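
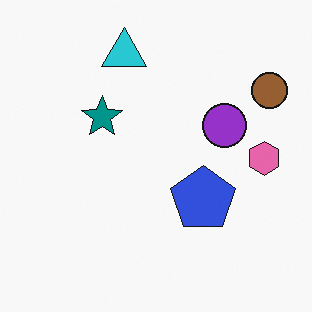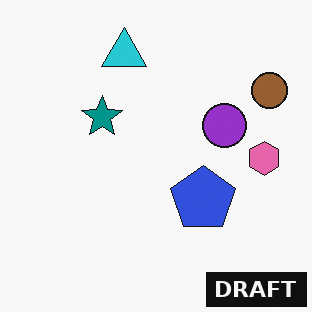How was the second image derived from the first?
It was watermarked with the text "DRAFT" in the lower-right corner.

A dark label reading "DRAFT" appears in the lower-right corner.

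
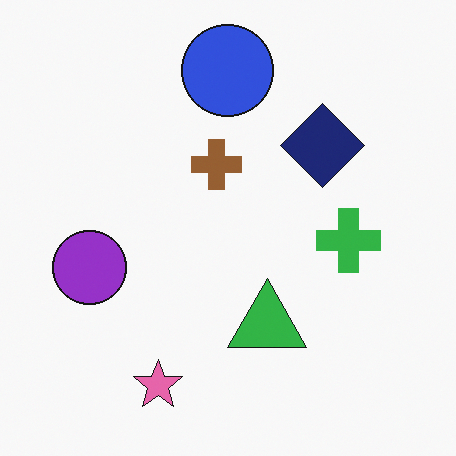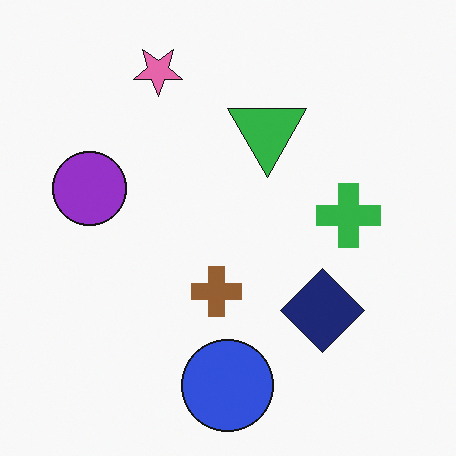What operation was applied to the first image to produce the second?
It was flipped vertically (top ↔ bottom).

The blue circle is in the top of the first image and the bottom of the second — shapes on opposite sides of the horizontal midline have swapped in a mirror flip.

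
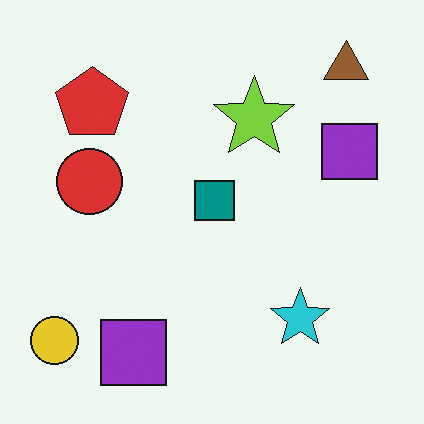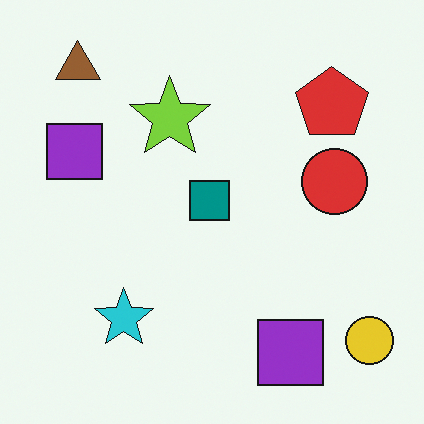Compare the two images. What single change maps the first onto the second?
Flipped horizontally (left ↔ right).

The yellow circle is in the bottom-left of the first image and the bottom-right of the second — shapes on opposite sides of the vertical midline have swapped in a mirror flip.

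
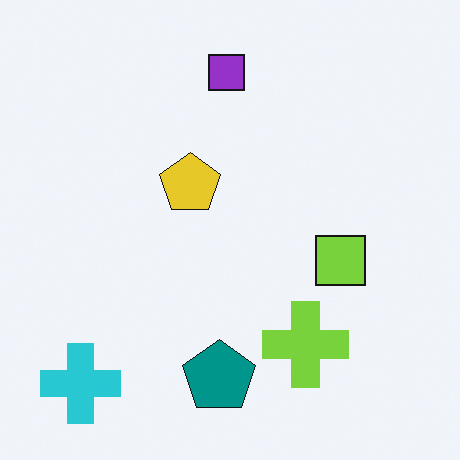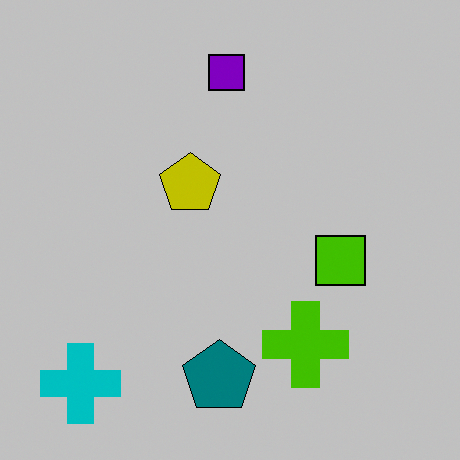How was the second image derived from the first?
This is the original image heavily posterized to just a handful of flat colors.

Each flat color has snapped to a coarser quantized level — most visibly, the near-white background has dropped to a flat grey.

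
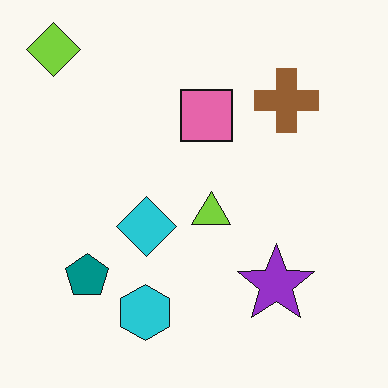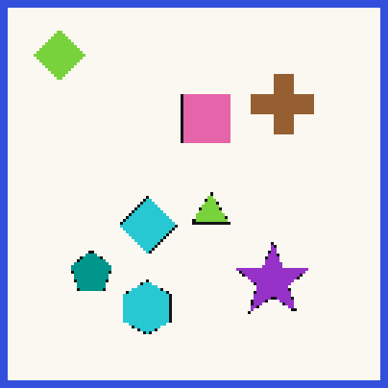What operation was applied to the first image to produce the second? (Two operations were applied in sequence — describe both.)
The second image is the first lightly pixelated (a mild mosaic effect), then framed with a blue border.

Shapes are reduced to large square blocks; fine edges and outlines are lost — a downscale-then-upscale (mosaic) effect. A solid blue frame runs around the edge of the second image, with the content slightly shrunk inside it.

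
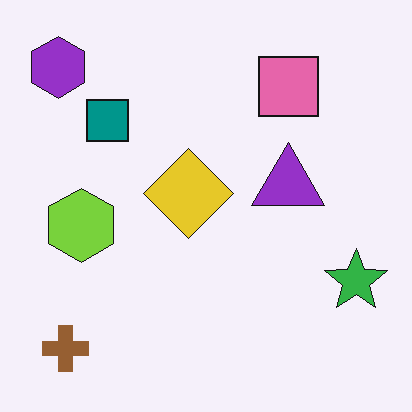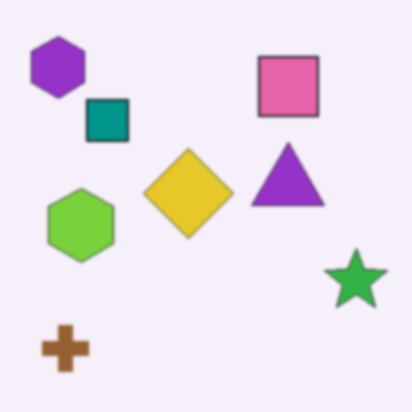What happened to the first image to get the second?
It was lightly blurred.

Shape edges and outlines are uniformly softened across the whole image.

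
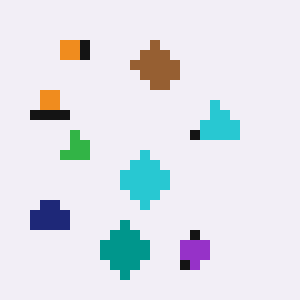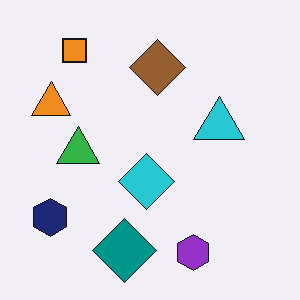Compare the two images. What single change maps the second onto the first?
This is the original image heavily pixelated into large blocks.

Shapes are reduced to large square blocks; fine edges and outlines are lost — a downscale-then-upscale (mosaic) effect.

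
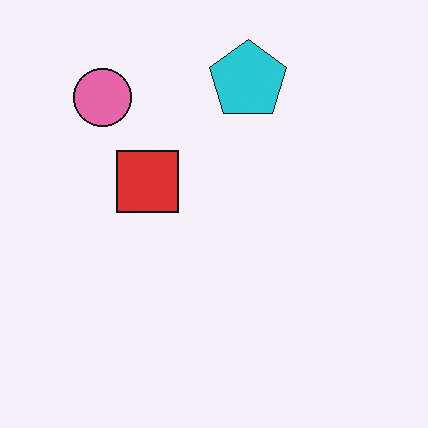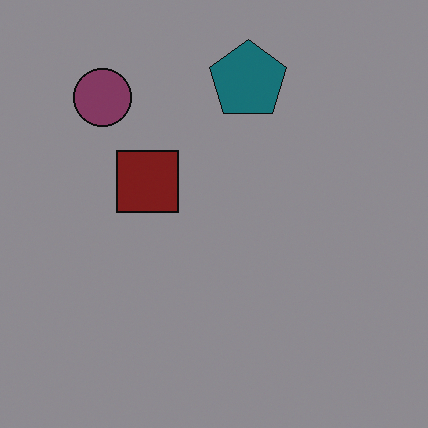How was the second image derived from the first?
The transformation is: substantially darkened.

Every pixel — background and shapes alike — is uniformly darkened.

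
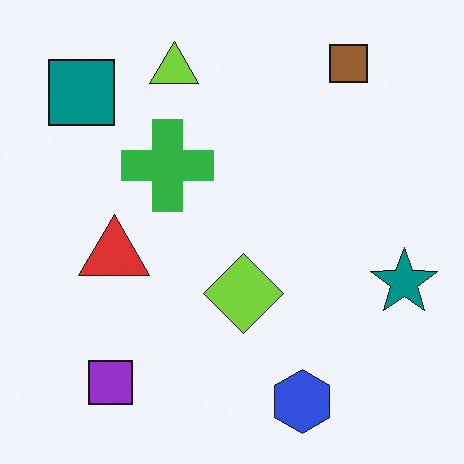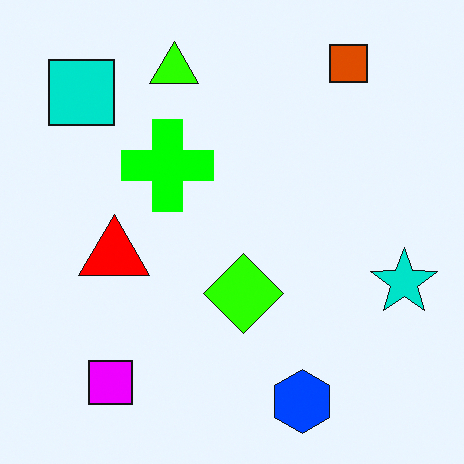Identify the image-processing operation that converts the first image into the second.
This is the original image made much more vivid (saturation change).

All colors are more vivid — a global saturation change.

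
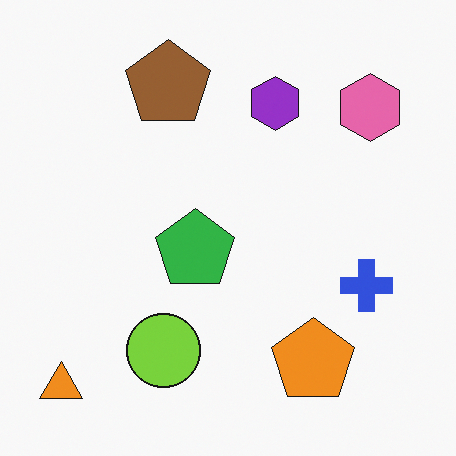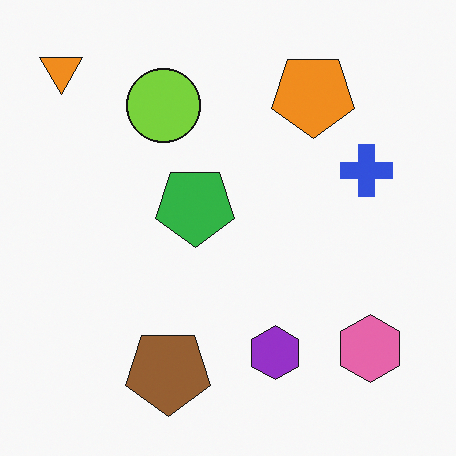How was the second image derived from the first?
This is the original image flipped vertically (top ↔ bottom).

The orange triangle is in the bottom-left of the first image and the top-left of the second — shapes on opposite sides of the horizontal midline have swapped in a mirror flip.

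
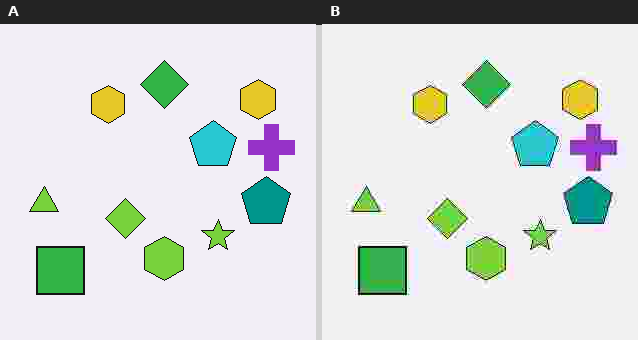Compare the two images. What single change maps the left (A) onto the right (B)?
Heavily JPEG-compressed with obvious blocking artifacts.

Blocky 8×8 compression artifacts appear around shape edges and the flat background shows ringing — characteristic JPEG degradation.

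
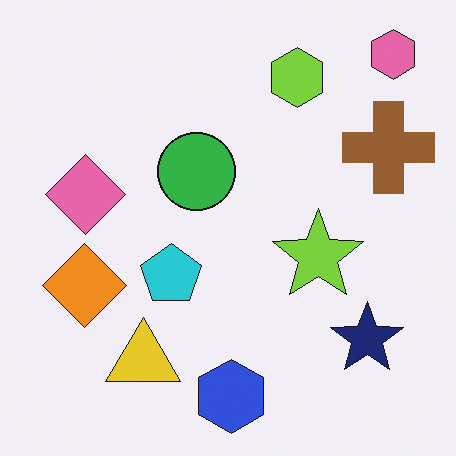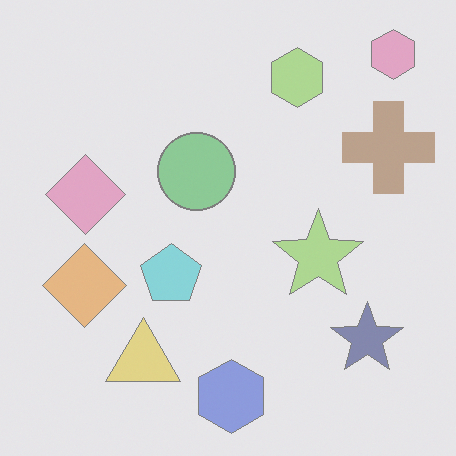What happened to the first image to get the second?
It was washed out (contrast reduced).

Tones are pushed toward mid-grey across the whole image — a global contrast change.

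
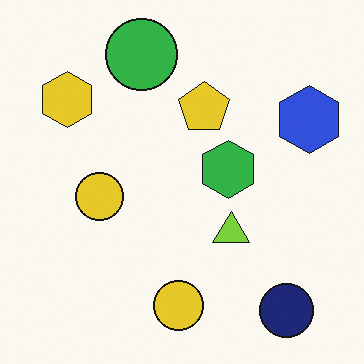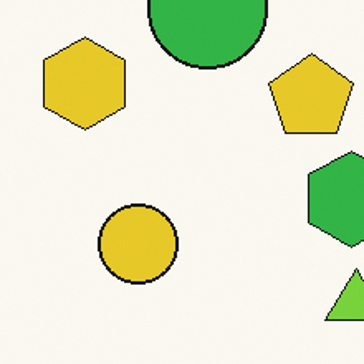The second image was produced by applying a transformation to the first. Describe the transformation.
The transformation is: cropped tightly and scaled back up.

The visible shapes are larger and the field of view is narrower; shapes near the original edges may be partly or wholly outside the frame — a crop-and-rescale.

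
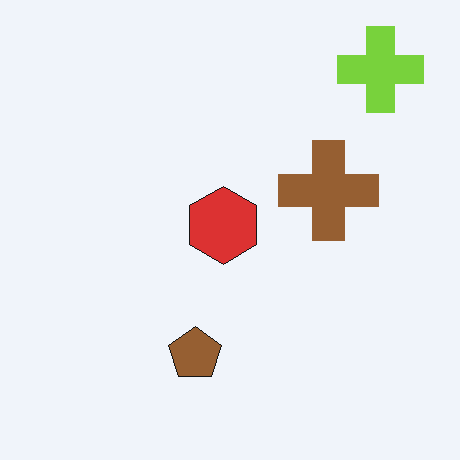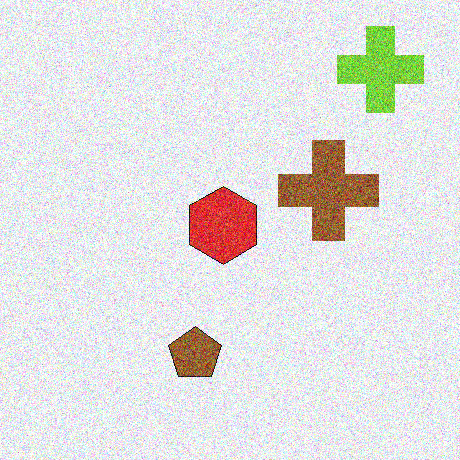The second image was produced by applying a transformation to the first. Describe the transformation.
Degraded with strong gaussian noise.

Random speckle covers the whole image, including the flat background.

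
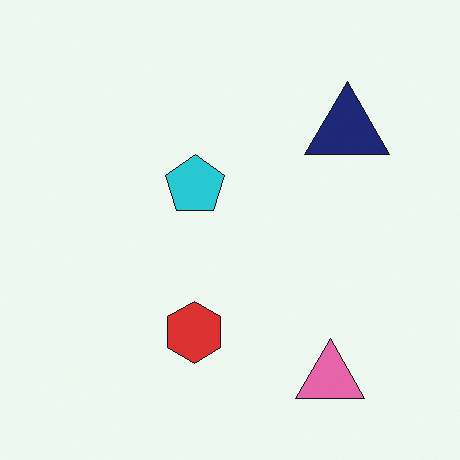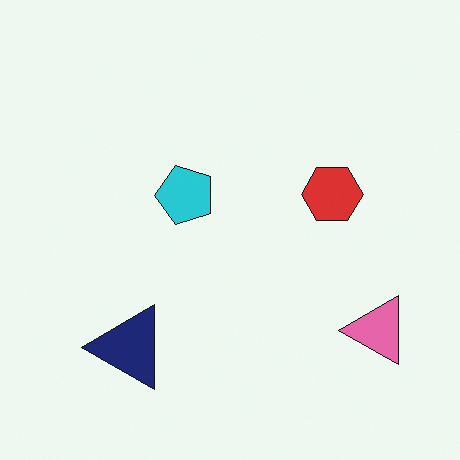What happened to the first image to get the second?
The transformation is: transposed (reflected across the top-left ↔ bottom-right diagonal).

Shapes have swapped their row and column positions — what was in the top-right is now in the bottom-left — a diagonal reflection.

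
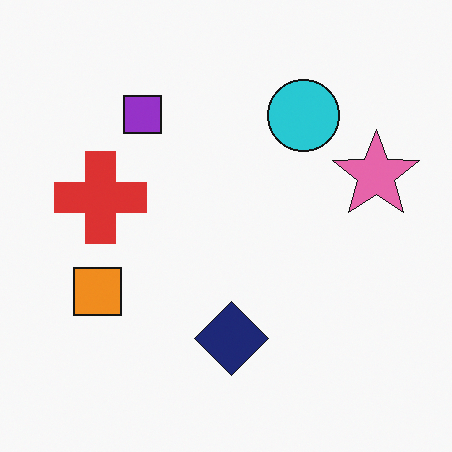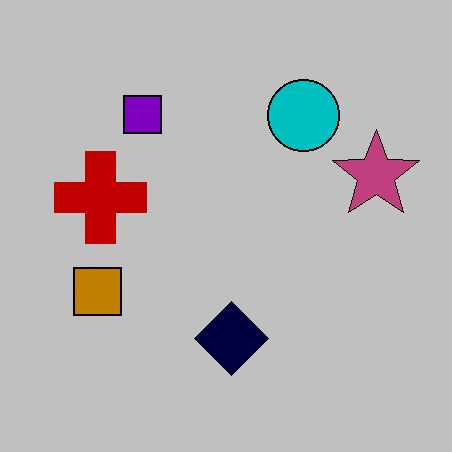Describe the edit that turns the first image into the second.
The transformation is: heavily posterized to just a handful of flat colors.

Each flat color has snapped to a coarser quantized level — most visibly, the near-white background has dropped to a flat grey.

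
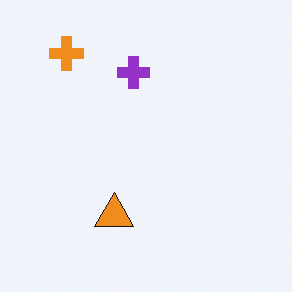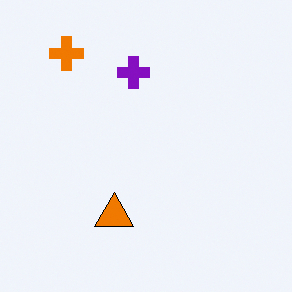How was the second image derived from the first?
The transformation is: given slightly increased contrast.

Tones are pushed away from mid-grey across the whole image — a global contrast change.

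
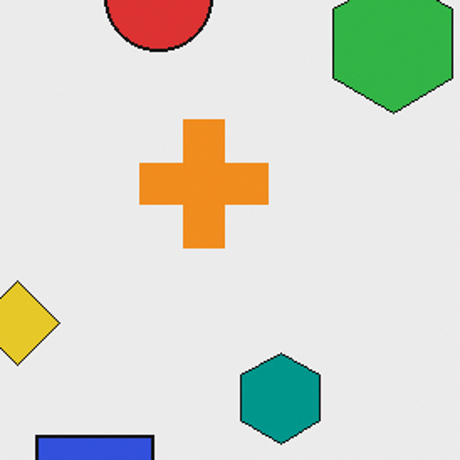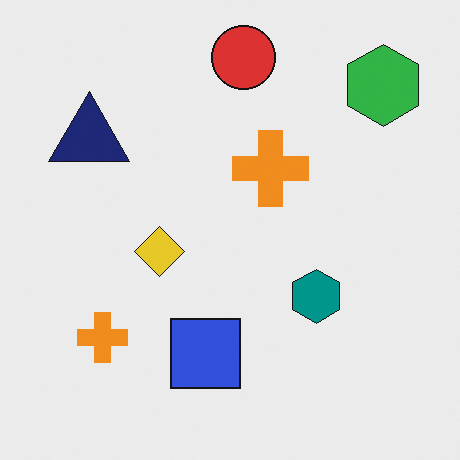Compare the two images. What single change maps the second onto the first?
The first image is the second cropped to a noticeably smaller region and rescaled.

The visible shapes are larger and the field of view is narrower; shapes near the original edges may be partly or wholly outside the frame — a crop-and-rescale.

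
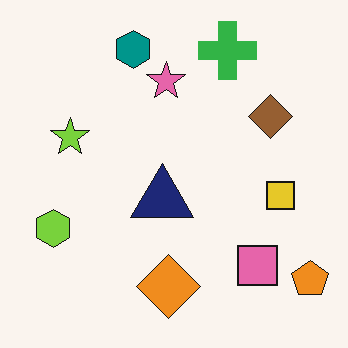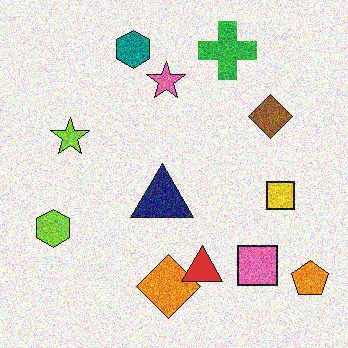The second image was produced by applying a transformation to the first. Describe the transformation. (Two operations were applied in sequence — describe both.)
The image was degraded with a thick layer of grain, then overlaid with an additional red triangle.

Random speckle covers the whole image, including the flat background. A red triangle appears in the second image that is absent from the first.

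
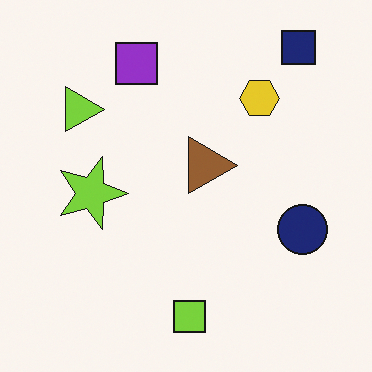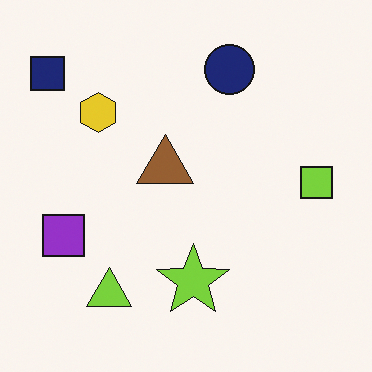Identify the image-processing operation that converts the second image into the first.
The image was rotated 90° clockwise.

The navy square sits in the top-left of the second image and the top-right of the first — consistent with a whole-image 90° clockwise rotation.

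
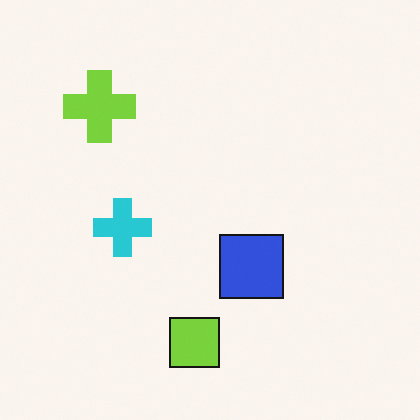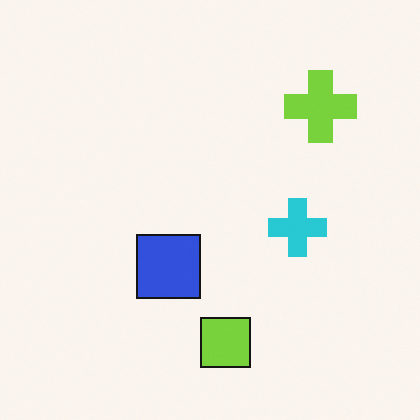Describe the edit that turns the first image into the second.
Flipped horizontally (left ↔ right).

The lime cross is in the top-left of the first image and the top-right of the second — shapes on opposite sides of the vertical midline have swapped in a mirror flip.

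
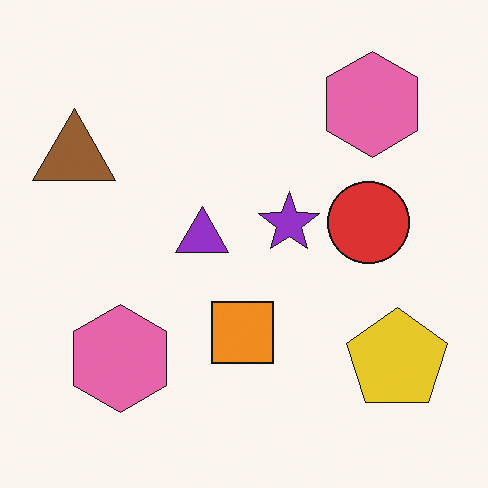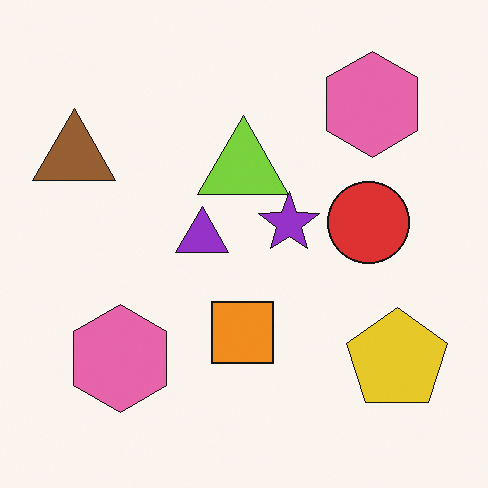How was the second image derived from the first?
It was overlaid with an additional lime triangle.

A lime triangle appears in the second image that is absent from the first.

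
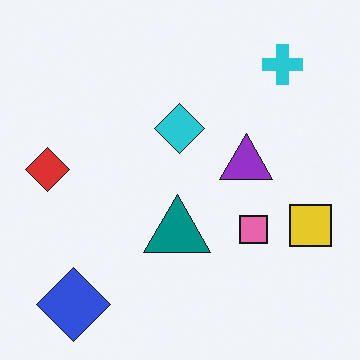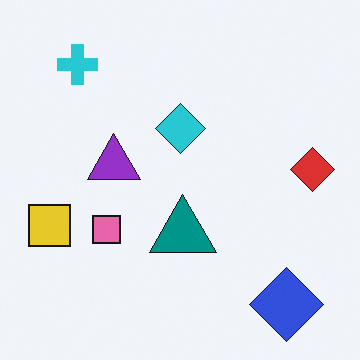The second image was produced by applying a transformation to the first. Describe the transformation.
The transformation is: flipped horizontally (left ↔ right).

The red diamond is in the left of the first image and the right of the second — shapes on opposite sides of the vertical midline have swapped in a mirror flip.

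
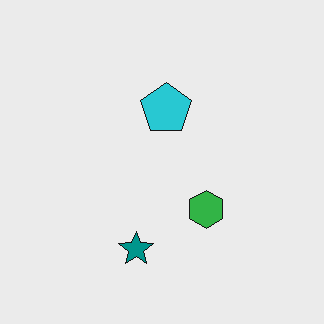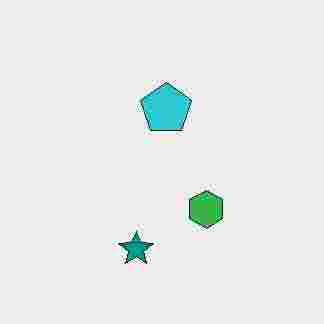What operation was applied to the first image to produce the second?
The second image is the first heavily JPEG-compressed with obvious blocking artifacts.

Blocky 8×8 compression artifacts appear around shape edges and the flat background shows ringing — characteristic JPEG degradation.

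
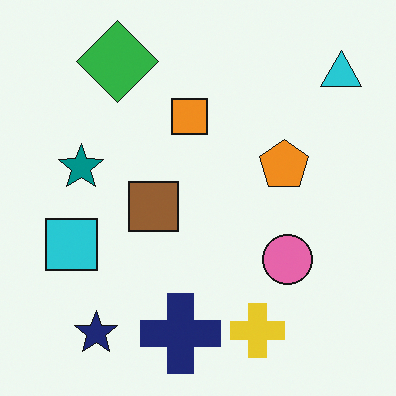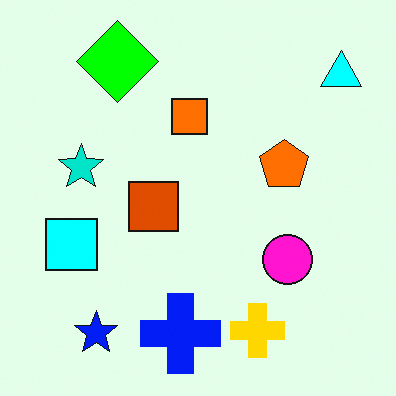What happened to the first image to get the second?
Heavily oversaturated.

All colors are more vivid — a global saturation change.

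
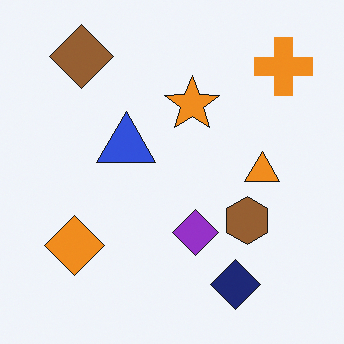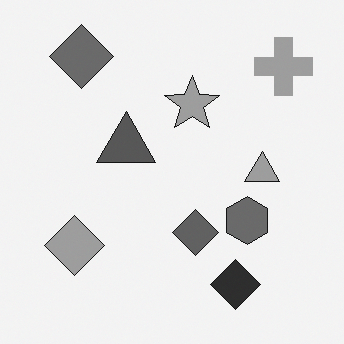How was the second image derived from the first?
It was converted to grayscale.

All color is removed — every shape is now a shade of grey.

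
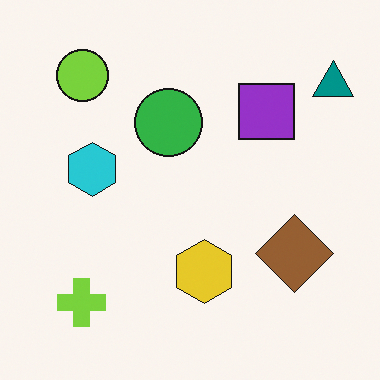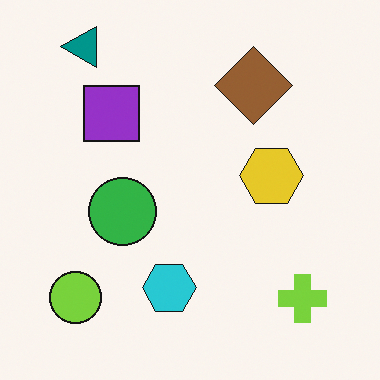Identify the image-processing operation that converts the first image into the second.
It was rotated 90° counter-clockwise.

The teal triangle sits in the top-right of the first image and the top-left of the second — consistent with a whole-image 90° counter-clockwise rotation.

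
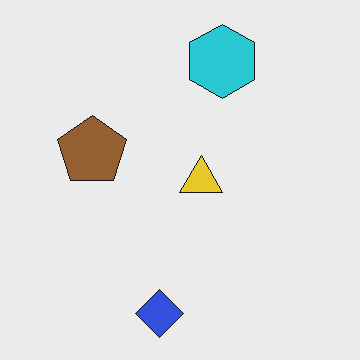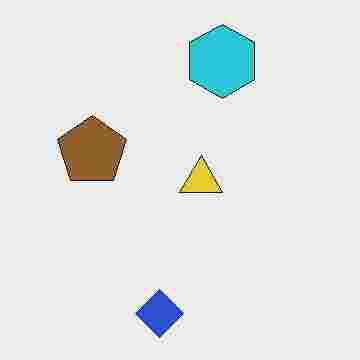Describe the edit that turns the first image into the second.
The second image is the first degraded with heavy JPEG compression.

Blocky 8×8 compression artifacts appear around shape edges and the flat background shows ringing — characteristic JPEG degradation.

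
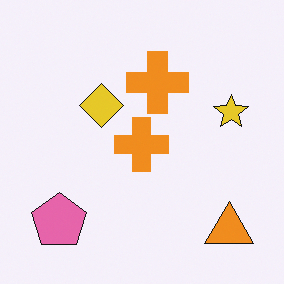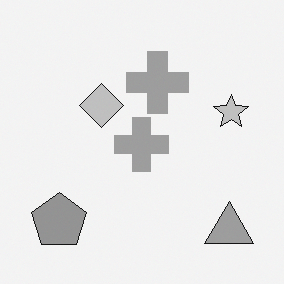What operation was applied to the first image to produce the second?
Converted to grayscale.

All color is removed — every shape is now a shade of grey.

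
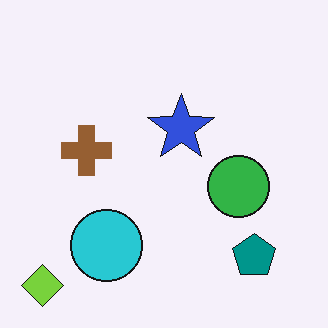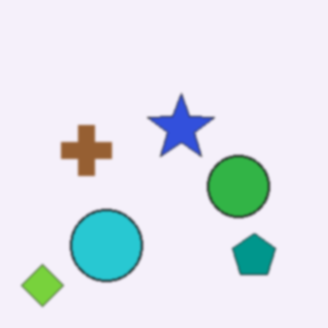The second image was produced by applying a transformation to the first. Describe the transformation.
This is the original image lightly blurred.

Shape edges and outlines are uniformly softened across the whole image.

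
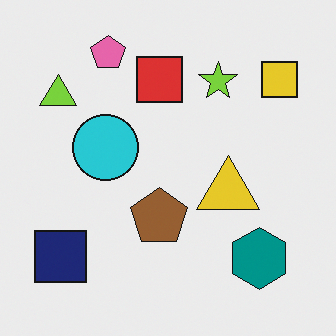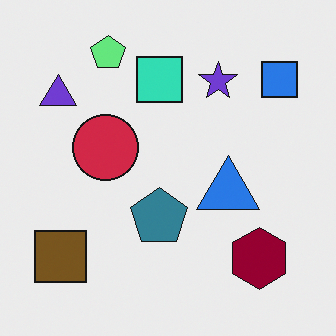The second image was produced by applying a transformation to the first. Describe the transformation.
Hue-shifted by a large amount.

Every shape's color has rotated by the same amount around the hue wheel — a uniform hue shift.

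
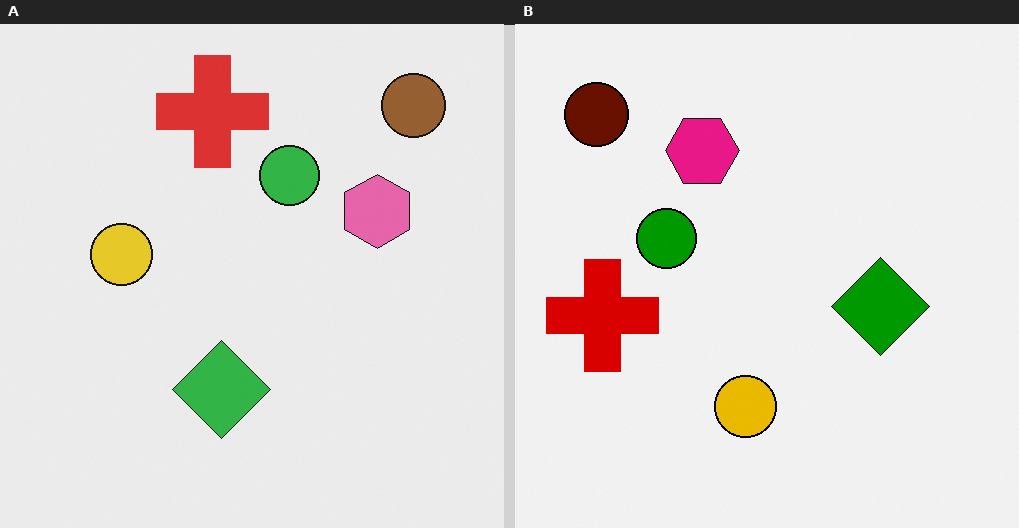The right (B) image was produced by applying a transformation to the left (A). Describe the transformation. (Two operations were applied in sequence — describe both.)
The transformation is: boosted in contrast, then rotated 90° counter-clockwise.

Tones are pushed away from mid-grey across the whole image — a global contrast change. The brown circle sits in the top-right of the left (A) image and the top-left of the right (B) — consistent with a whole-image 90° counter-clockwise rotation.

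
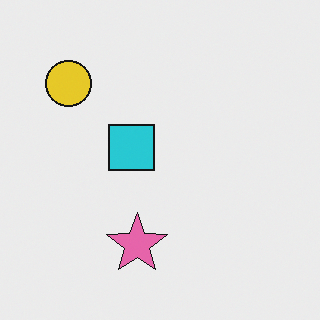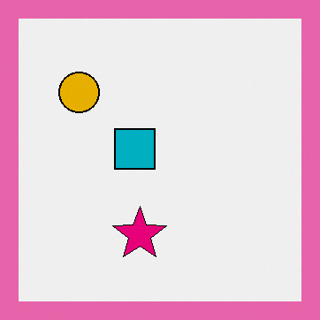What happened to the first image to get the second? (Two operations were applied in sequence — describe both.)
This is the original image boosted in contrast, then framed with a pink border.

Tones are pushed away from mid-grey across the whole image — a global contrast change. A solid pink frame runs around the edge of the second image, with the content slightly shrunk inside it.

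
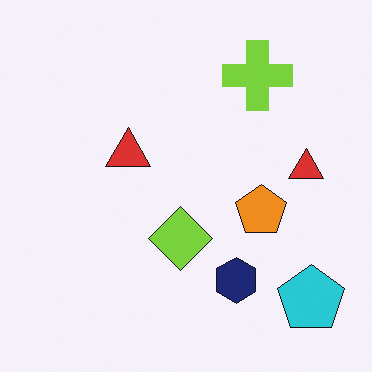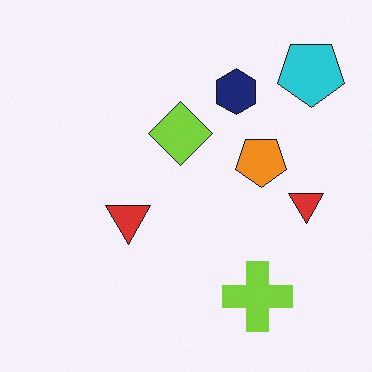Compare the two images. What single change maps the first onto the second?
The image was flipped vertically (top ↔ bottom).

The cyan pentagon is in the bottom-right of the first image and the top-right of the second — shapes on opposite sides of the horizontal midline have swapped in a mirror flip.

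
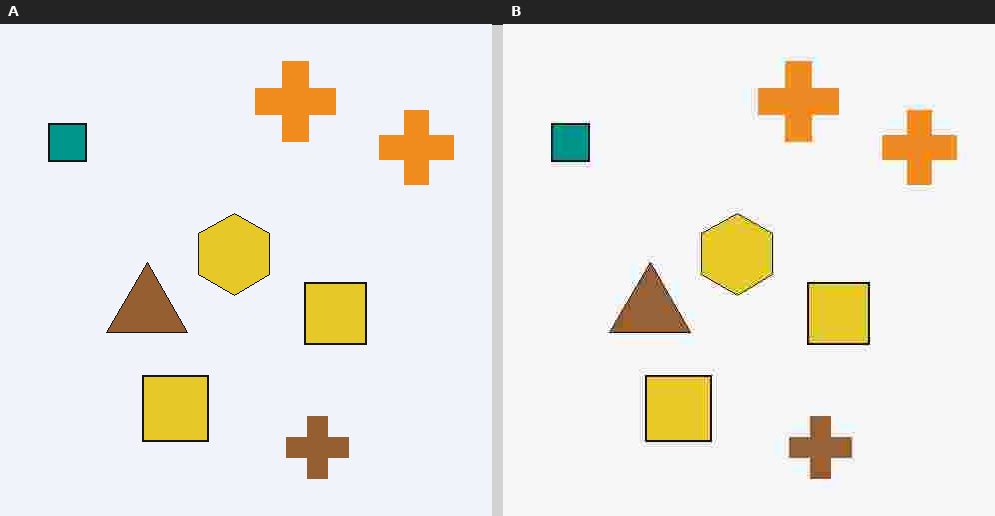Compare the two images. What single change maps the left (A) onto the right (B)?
Heavily JPEG-compressed with obvious blocking artifacts.

Blocky 8×8 compression artifacts appear around shape edges and the flat background shows ringing — characteristic JPEG degradation.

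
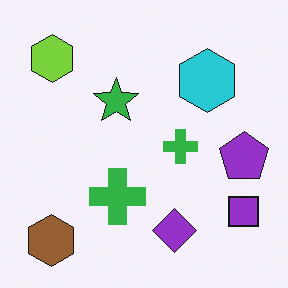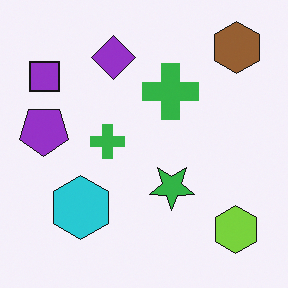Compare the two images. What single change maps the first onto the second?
It was rotated 180°.

The brown hexagon sits in the bottom-left of the first image and the top-right of the second — consistent with a whole-image 180° rotation.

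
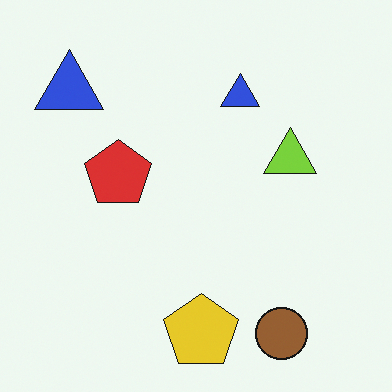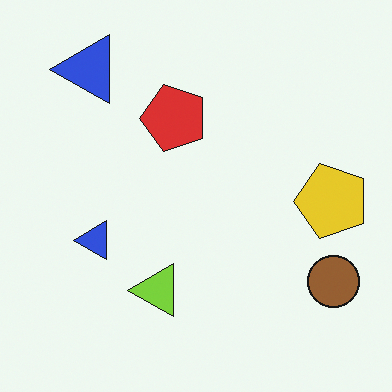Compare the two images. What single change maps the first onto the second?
The image was transposed (reflected across the top-left ↔ bottom-right diagonal).

Shapes have swapped their row and column positions — what was in the top-right is now in the bottom-left — a diagonal reflection.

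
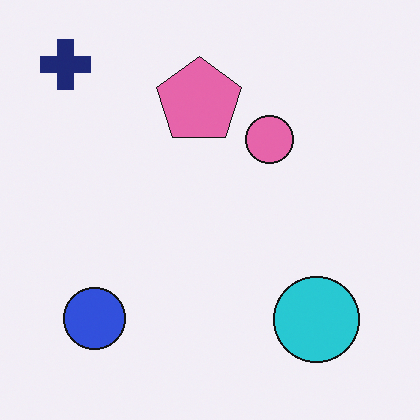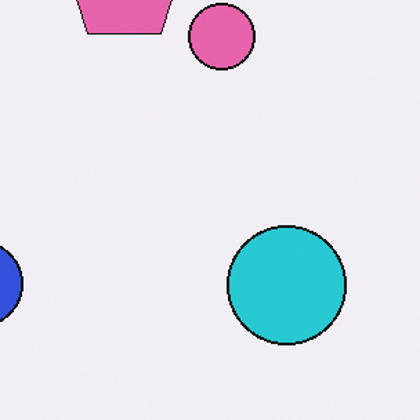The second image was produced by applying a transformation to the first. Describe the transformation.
This is the original image cropped slightly and scaled back up.

The visible shapes are larger and the field of view is narrower; shapes near the original edges may be partly or wholly outside the frame — a crop-and-rescale.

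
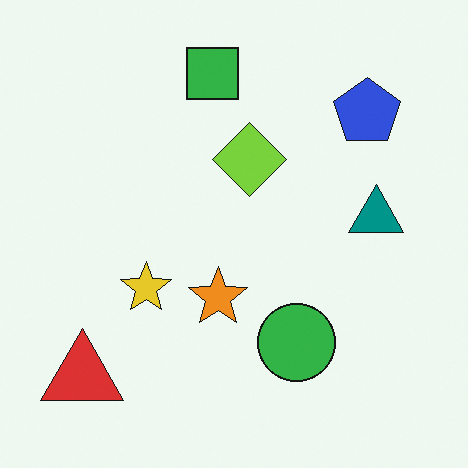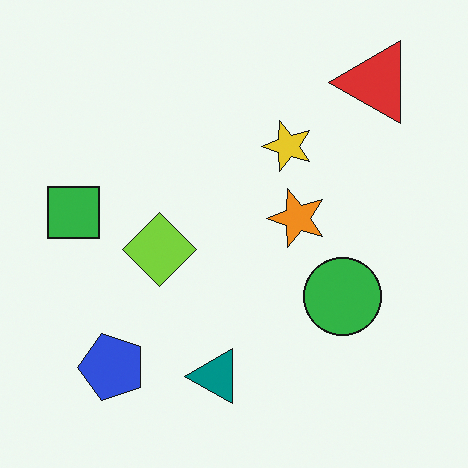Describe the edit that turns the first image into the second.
The second image is the first transposed (reflected across the top-left ↔ bottom-right diagonal).

Shapes have swapped their row and column positions — what was in the top-right is now in the bottom-left — a diagonal reflection.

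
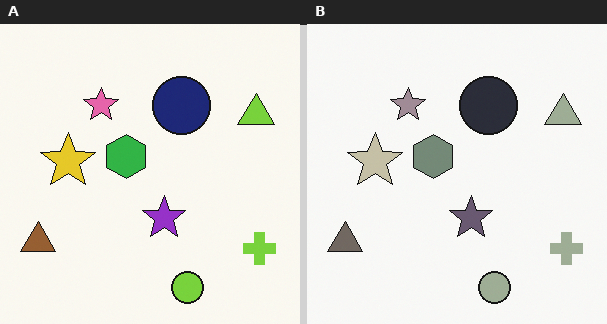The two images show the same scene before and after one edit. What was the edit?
It was heavily desaturated.

All colors are more muted and greyish — a global saturation change.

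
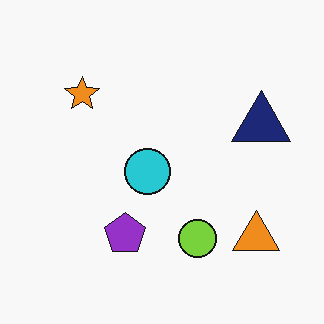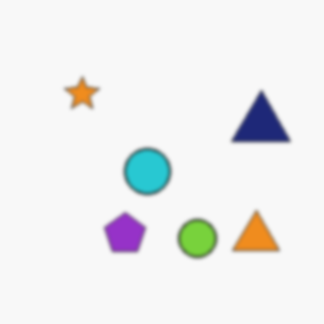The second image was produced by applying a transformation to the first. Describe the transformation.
The transformation is: given a subtle gaussian blur.

Shape edges and outlines are uniformly softened across the whole image.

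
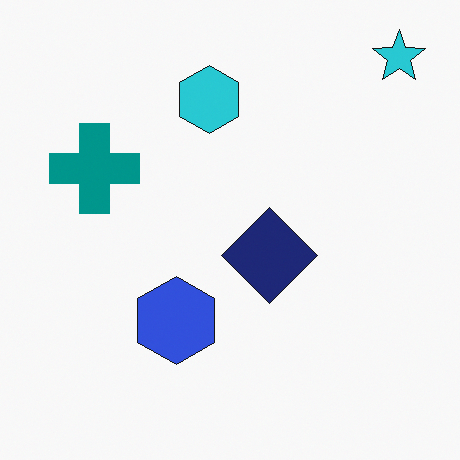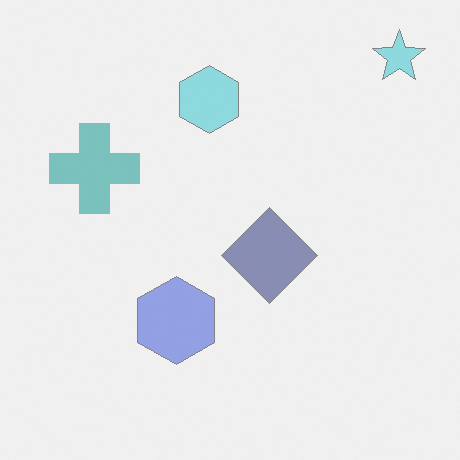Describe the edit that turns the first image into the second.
The image was washed out (contrast reduced).

Tones are pushed toward mid-grey across the whole image — a global contrast change.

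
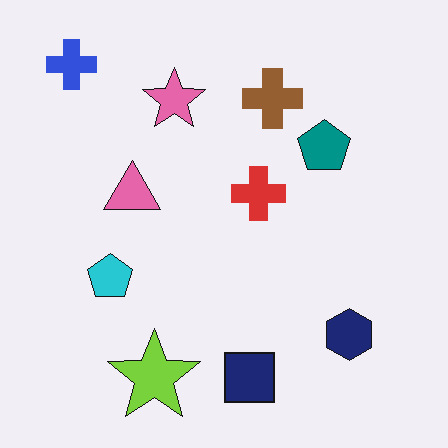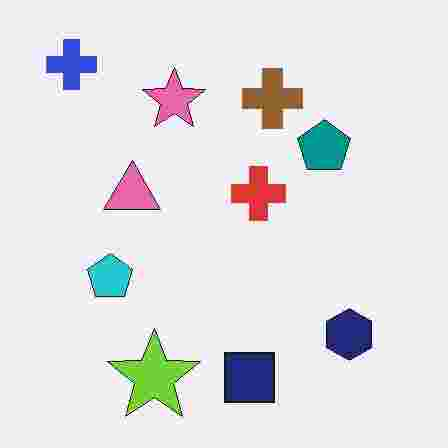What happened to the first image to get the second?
The transformation is: degraded with heavy JPEG compression.

Blocky 8×8 compression artifacts appear around shape edges and the flat background shows ringing — characteristic JPEG degradation.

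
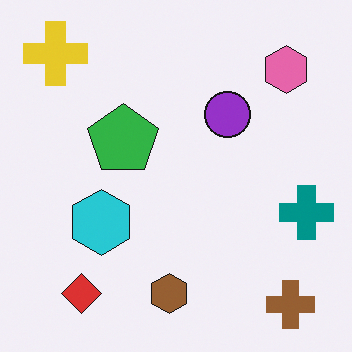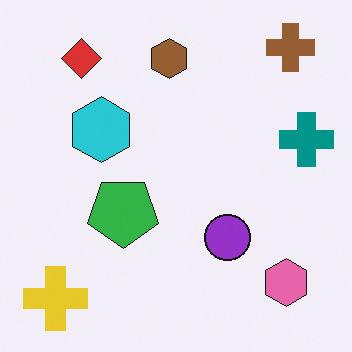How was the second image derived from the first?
The transformation is: flipped vertically (top ↔ bottom).

The brown cross is in the bottom-right of the first image and the top-right of the second — shapes on opposite sides of the horizontal midline have swapped in a mirror flip.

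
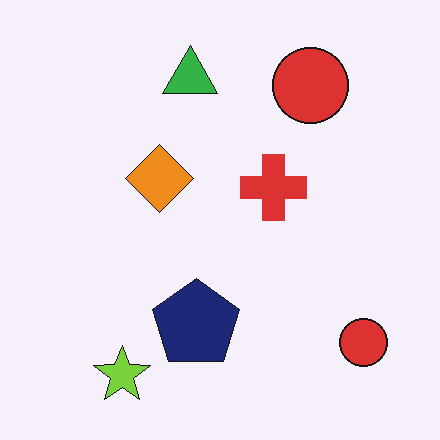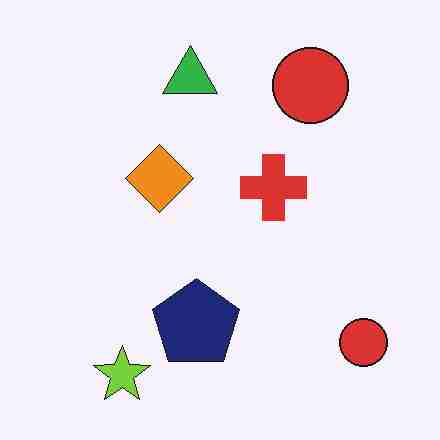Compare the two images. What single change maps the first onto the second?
The transformation is: degraded with heavy JPEG compression.

Blocky 8×8 compression artifacts appear around shape edges and the flat background shows ringing — characteristic JPEG degradation.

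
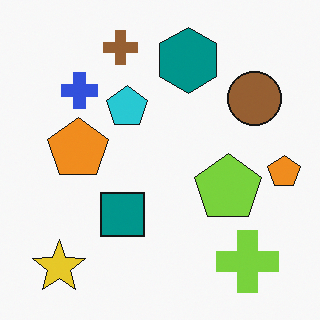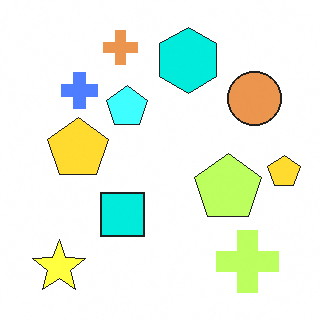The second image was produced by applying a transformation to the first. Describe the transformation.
It was noticeably brightened.

Every pixel — background and shapes alike — is uniformly brightened.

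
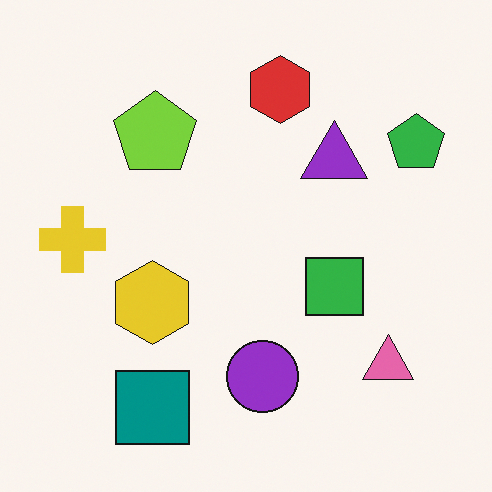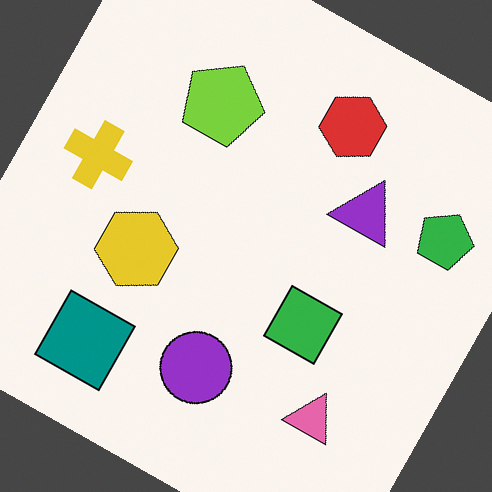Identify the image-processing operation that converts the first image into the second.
Rotated clockwise by a moderate amount.

Every shape is tilted by the same angle and the image corners show triangular fill wedges — a whole-image rotation by a non-right angle.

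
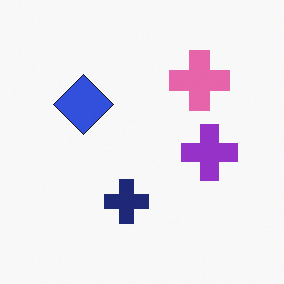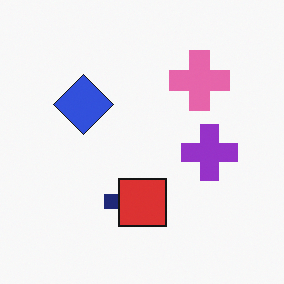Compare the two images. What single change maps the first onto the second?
Overlaid with an additional red square.

A red square appears in the second image that is absent from the first.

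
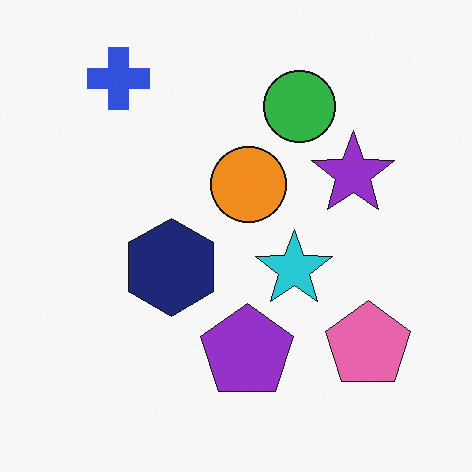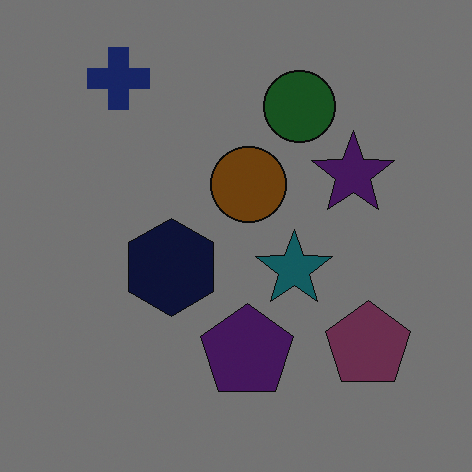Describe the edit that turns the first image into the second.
This is the original image substantially darkened.

Every pixel — background and shapes alike — is uniformly darkened.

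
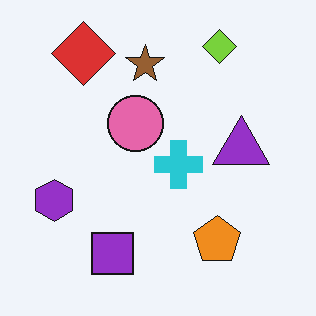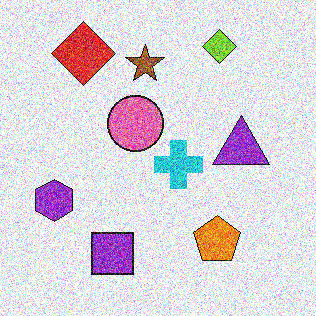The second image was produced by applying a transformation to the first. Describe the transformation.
It was degraded with heavy additive noise.

Random speckle covers the whole image, including the flat background.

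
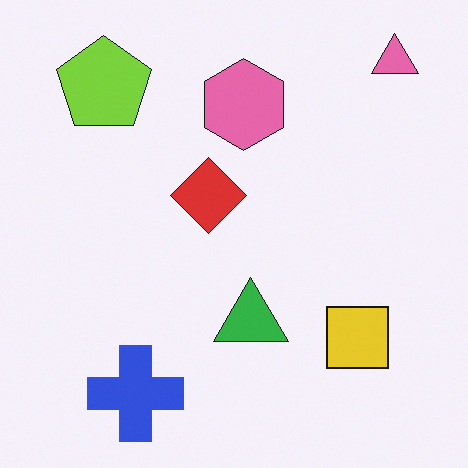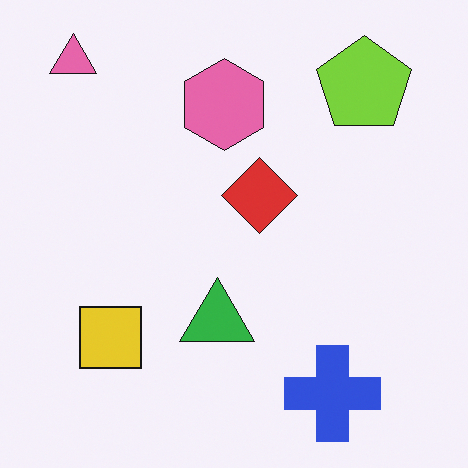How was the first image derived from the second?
The transformation is: flipped horizontally (left ↔ right).

The pink triangle is in the top-left of the second image and the top-right of the first — shapes on opposite sides of the vertical midline have swapped in a mirror flip.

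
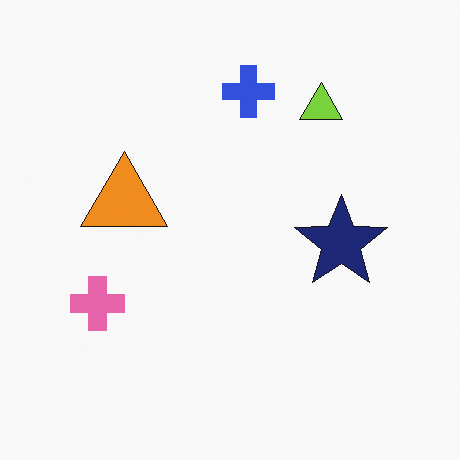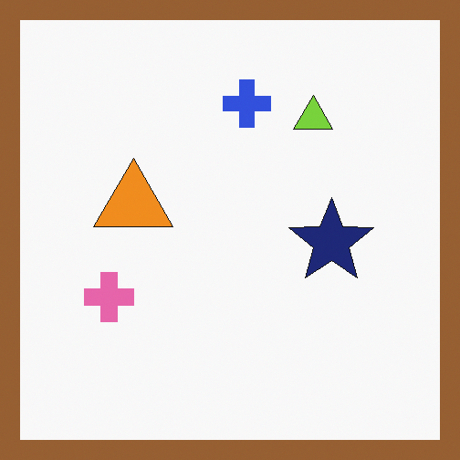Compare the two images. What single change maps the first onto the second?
The second image is the first framed with a brown border.

A solid brown frame runs around the edge of the second image, with the content slightly shrunk inside it.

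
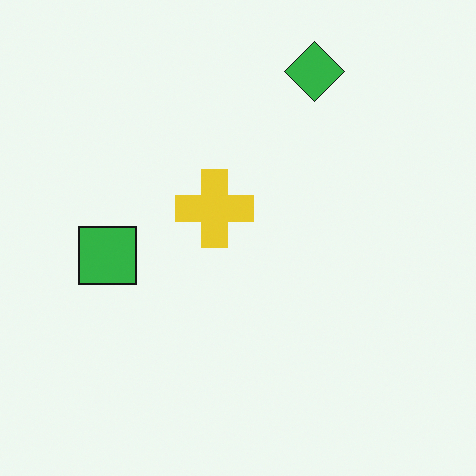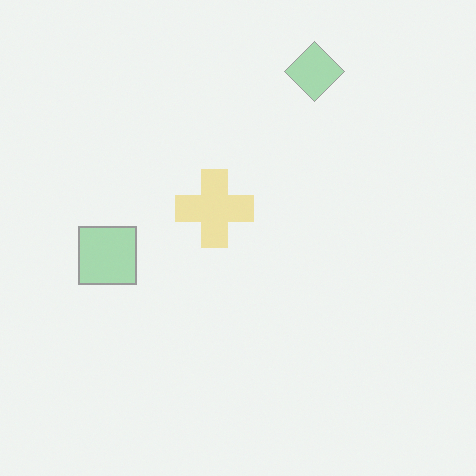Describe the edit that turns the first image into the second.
Washed out (contrast reduced).

Tones are pushed toward mid-grey across the whole image — a global contrast change.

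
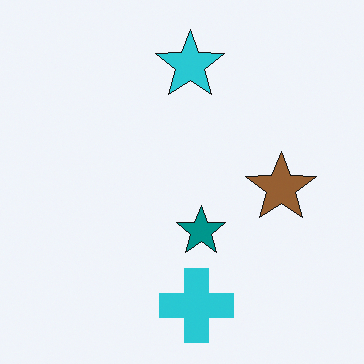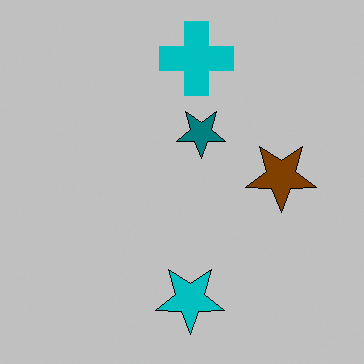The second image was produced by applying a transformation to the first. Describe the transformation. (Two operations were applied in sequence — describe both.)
The image was heavily posterized to just a handful of flat colors, then flipped vertically (top ↔ bottom).

Each flat color has snapped to a coarser quantized level — most visibly, the near-white background has dropped to a flat grey. The cyan cross is in the bottom of the first image and the top of the second — shapes on opposite sides of the horizontal midline have swapped in a mirror flip.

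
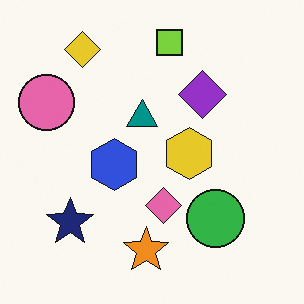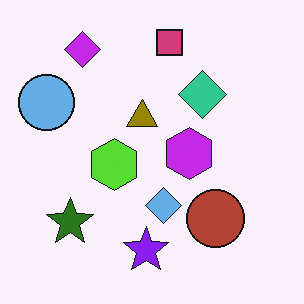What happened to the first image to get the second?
The second image is the first hue-shifted by a large amount.

Every shape's color has rotated by the same amount around the hue wheel — a uniform hue shift.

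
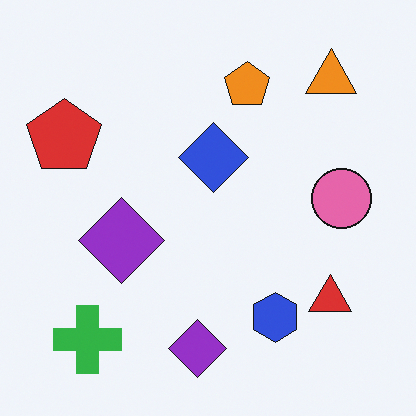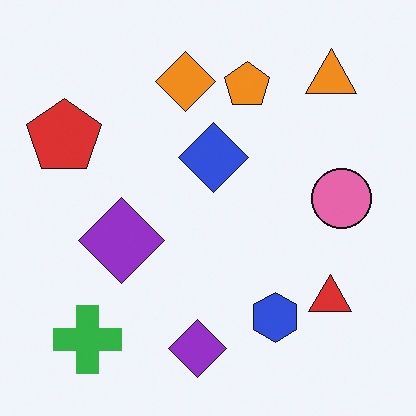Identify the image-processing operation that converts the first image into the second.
The transformation is: overlaid with an additional orange diamond.

An orange diamond appears in the second image that is absent from the first.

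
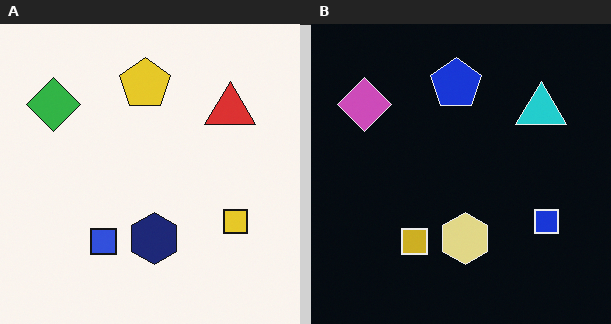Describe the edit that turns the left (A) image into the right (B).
This is the original image color-inverted (negative).

The light background has become dark and every shape's color is its complement — a photographic negative.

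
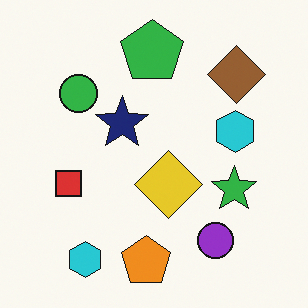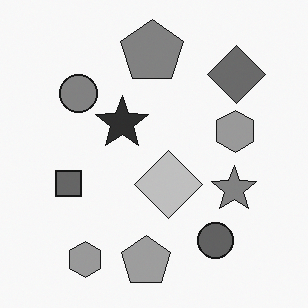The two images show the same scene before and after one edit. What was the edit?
It was converted to grayscale.

All color is removed — every shape is now a shade of grey.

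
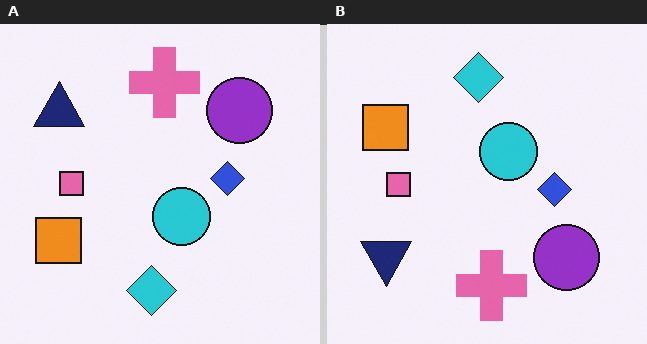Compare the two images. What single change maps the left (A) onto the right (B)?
The right (B) image is the left (A) flipped vertically (top ↔ bottom).

The cyan diamond is in the bottom of the left (A) image and the top of the right (B) — shapes on opposite sides of the horizontal midline have swapped in a mirror flip.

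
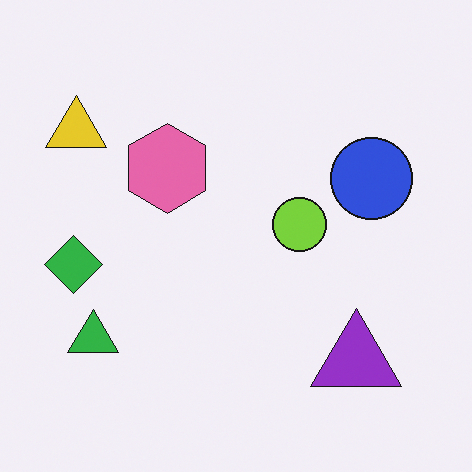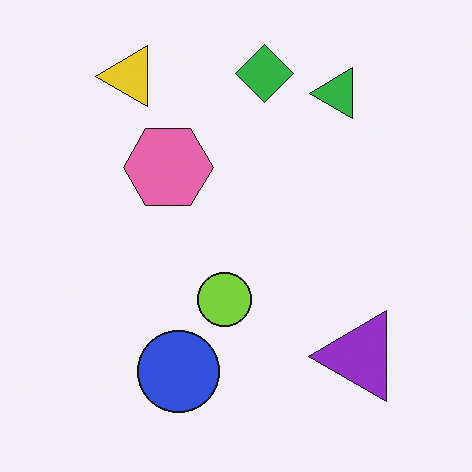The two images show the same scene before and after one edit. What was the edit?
The second image is the first transposed (reflected across the top-left ↔ bottom-right diagonal).

Shapes have swapped their row and column positions — what was in the top-right is now in the bottom-left — a diagonal reflection.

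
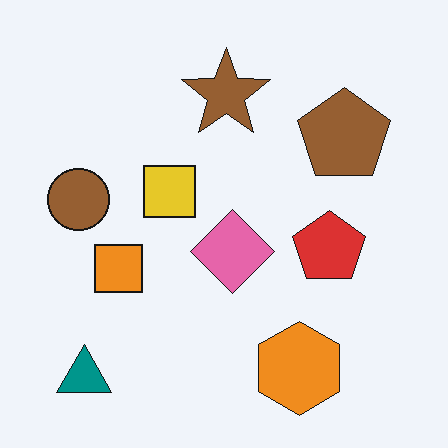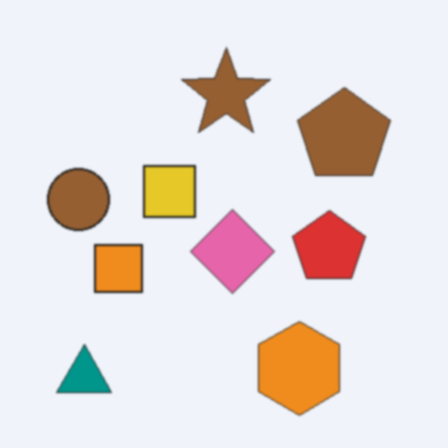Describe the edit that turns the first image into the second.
The transformation is: given a subtle gaussian blur.

Shape edges and outlines are uniformly softened across the whole image.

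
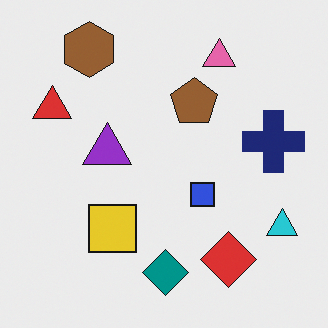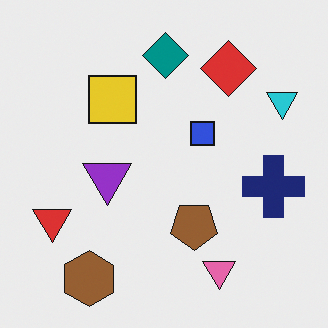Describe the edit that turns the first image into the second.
It was flipped vertically (top ↔ bottom).

The brown hexagon is in the top-left of the first image and the bottom-left of the second — shapes on opposite sides of the horizontal midline have swapped in a mirror flip.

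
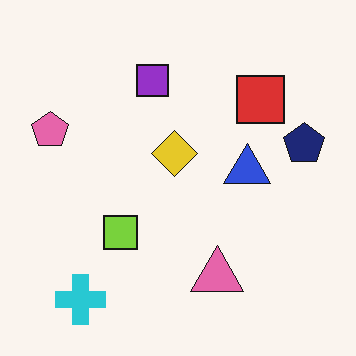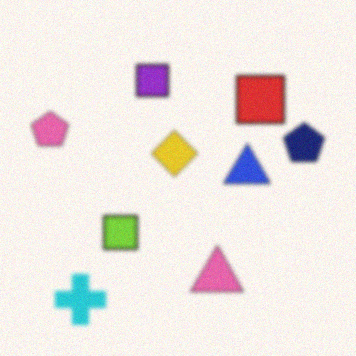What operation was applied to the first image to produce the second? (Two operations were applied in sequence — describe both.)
Lightly blurred, then degraded with a light layer of grain.

Shape edges and outlines are uniformly softened across the whole image. Random speckle covers the whole image, including the flat background.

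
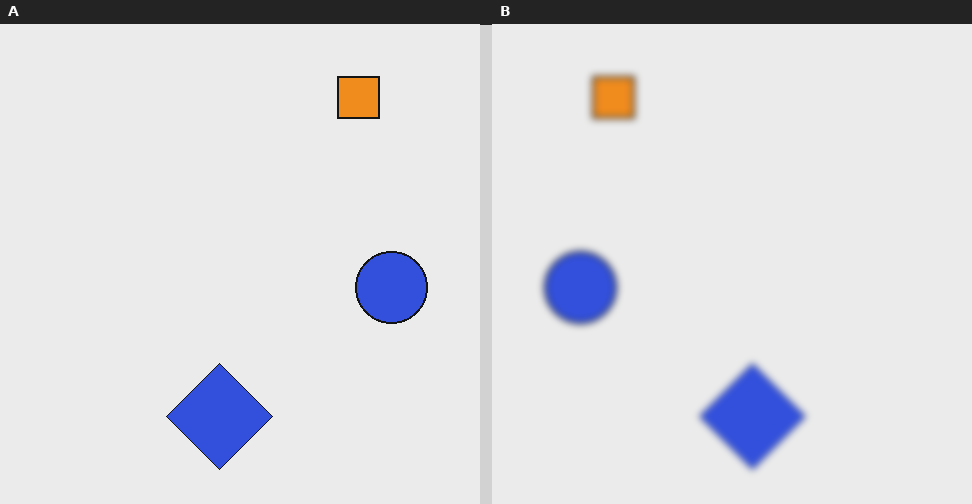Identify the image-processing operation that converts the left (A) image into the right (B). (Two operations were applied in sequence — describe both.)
The image was moderately blurred, then flipped horizontally (left ↔ right).

Shape edges and outlines are uniformly softened across the whole image. The blue circle is in the right of the left (A) image and the left of the right (B) — shapes on opposite sides of the vertical midline have swapped in a mirror flip.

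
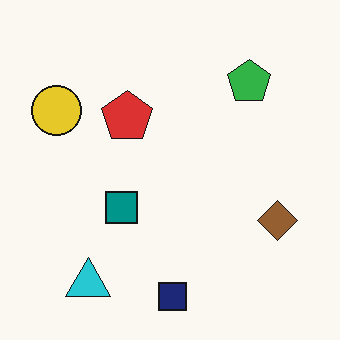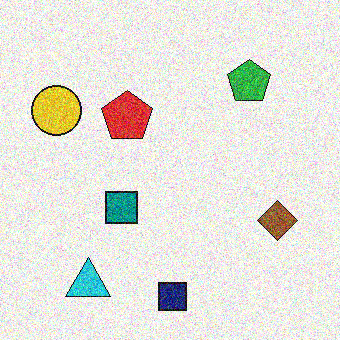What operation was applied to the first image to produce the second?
The second image is the first degraded with heavy additive noise.

Random speckle covers the whole image, including the flat background.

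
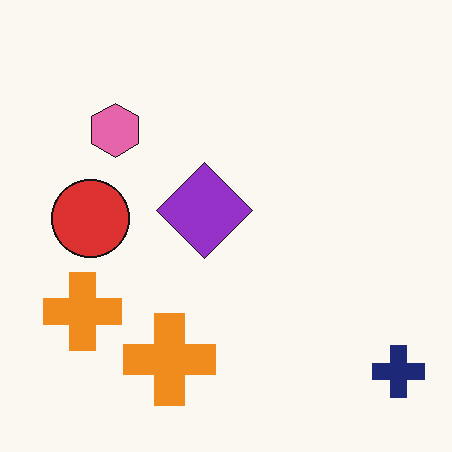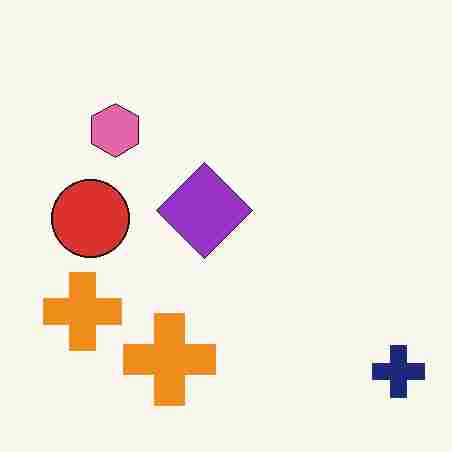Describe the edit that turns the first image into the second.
The second image is the first heavily JPEG-compressed with obvious blocking artifacts.

Blocky 8×8 compression artifacts appear around shape edges and the flat background shows ringing — characteristic JPEG degradation.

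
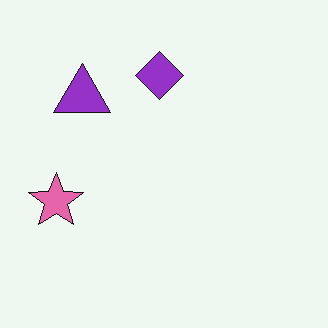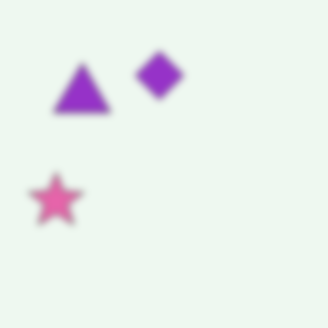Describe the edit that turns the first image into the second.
The second image is the first noticeably gaussian-blurred.

Shape edges and outlines are uniformly softened across the whole image.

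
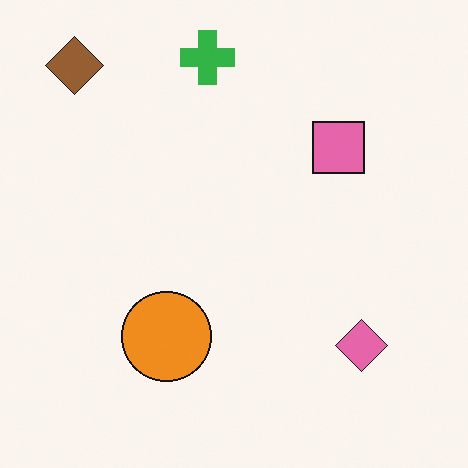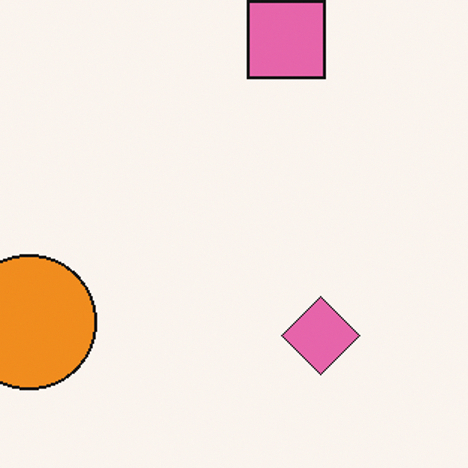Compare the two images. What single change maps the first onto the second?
The image was cropped slightly and scaled back up.

The visible shapes are larger and the field of view is narrower; shapes near the original edges may be partly or wholly outside the frame — a crop-and-rescale.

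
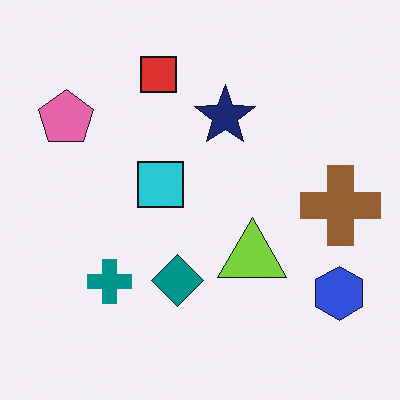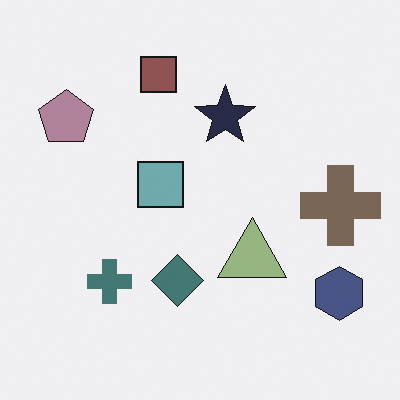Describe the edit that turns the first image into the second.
Heavily desaturated.

All colors are more muted and greyish — a global saturation change.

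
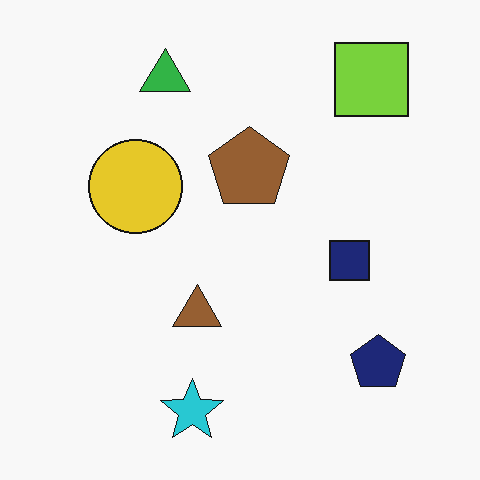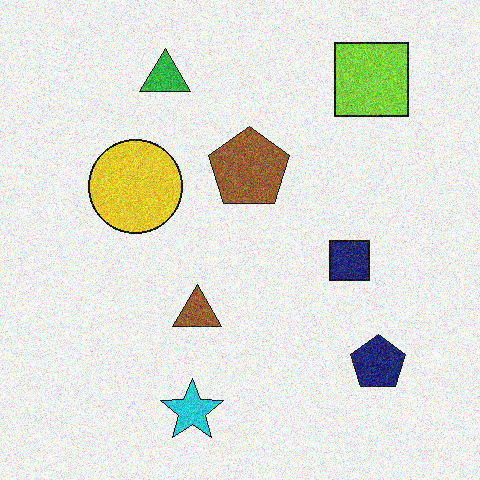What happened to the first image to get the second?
The image was degraded with moderate additive noise.

Random speckle covers the whole image, including the flat background.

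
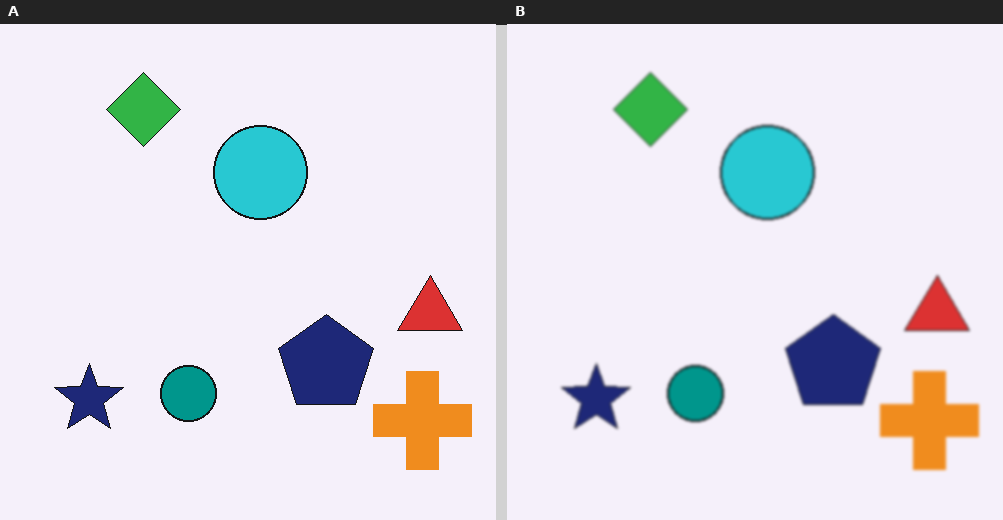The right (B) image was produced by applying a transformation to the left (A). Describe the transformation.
The image was lightly blurred.

Shape edges and outlines are uniformly softened across the whole image.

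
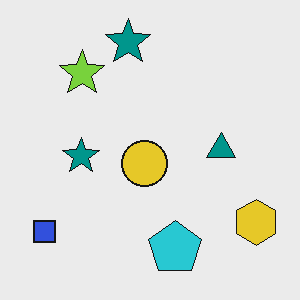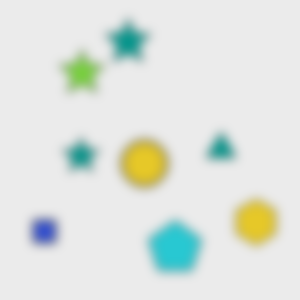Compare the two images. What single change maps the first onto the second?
This is the original image strongly gaussian-blurred.

Shape edges and outlines are uniformly softened across the whole image.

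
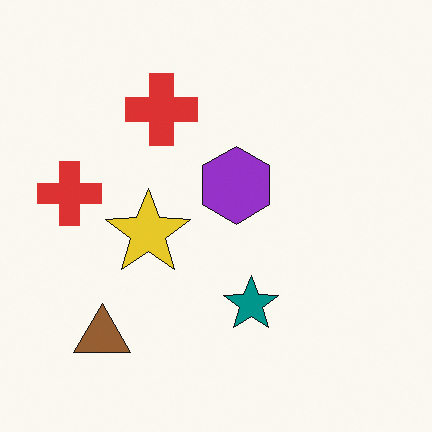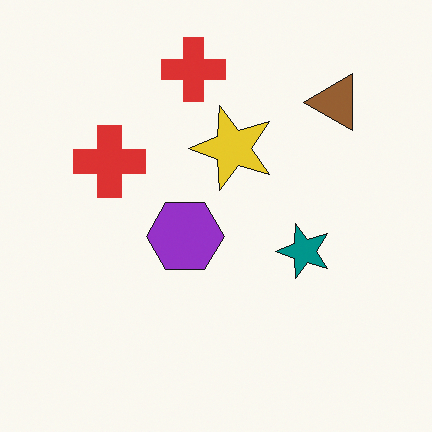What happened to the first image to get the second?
The image was transposed (reflected across the top-left ↔ bottom-right diagonal).

Shapes have swapped their row and column positions — what was in the top-right is now in the bottom-left — a diagonal reflection.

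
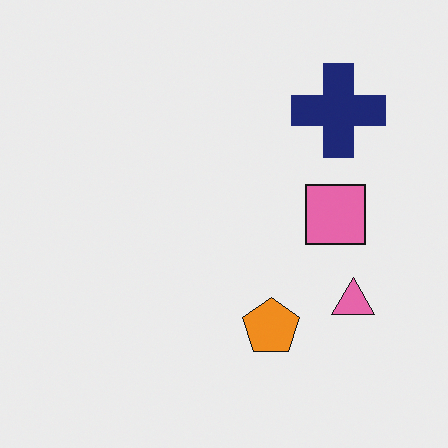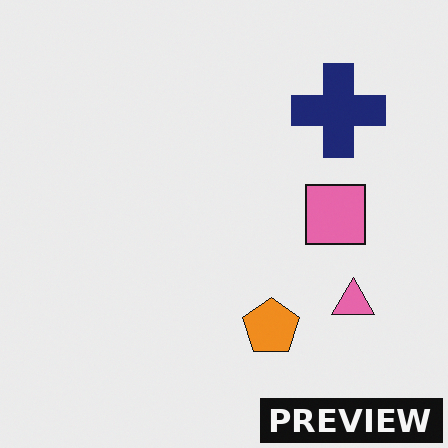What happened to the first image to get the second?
The second image is the first watermarked with the text "PREVIEW" in the lower-right corner.

A dark label reading "PREVIEW" appears in the lower-right corner.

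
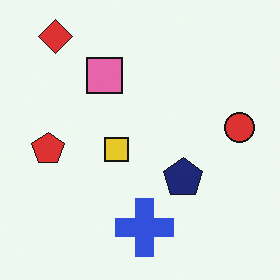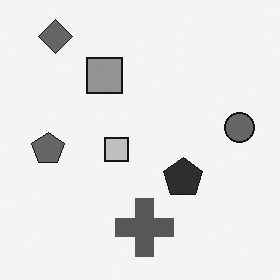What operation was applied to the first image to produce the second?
Converted to grayscale.

All color is removed — every shape is now a shade of grey.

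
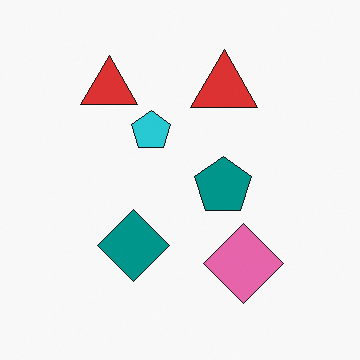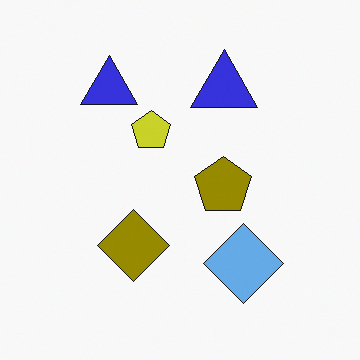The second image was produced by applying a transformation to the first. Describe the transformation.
The second image is the first hue-shifted by a large amount.

Every shape's color has rotated by the same amount around the hue wheel — a uniform hue shift.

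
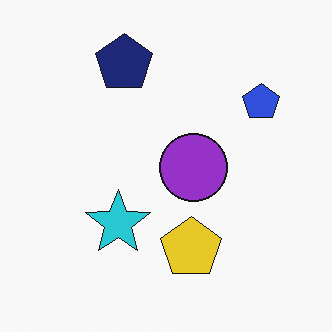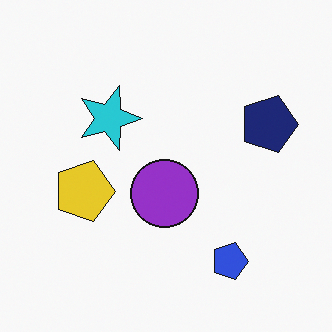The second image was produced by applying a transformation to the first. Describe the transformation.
This is the original image rotated 90° clockwise.

The blue pentagon sits in the top-right of the first image and the bottom-right of the second — consistent with a whole-image 90° clockwise rotation.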